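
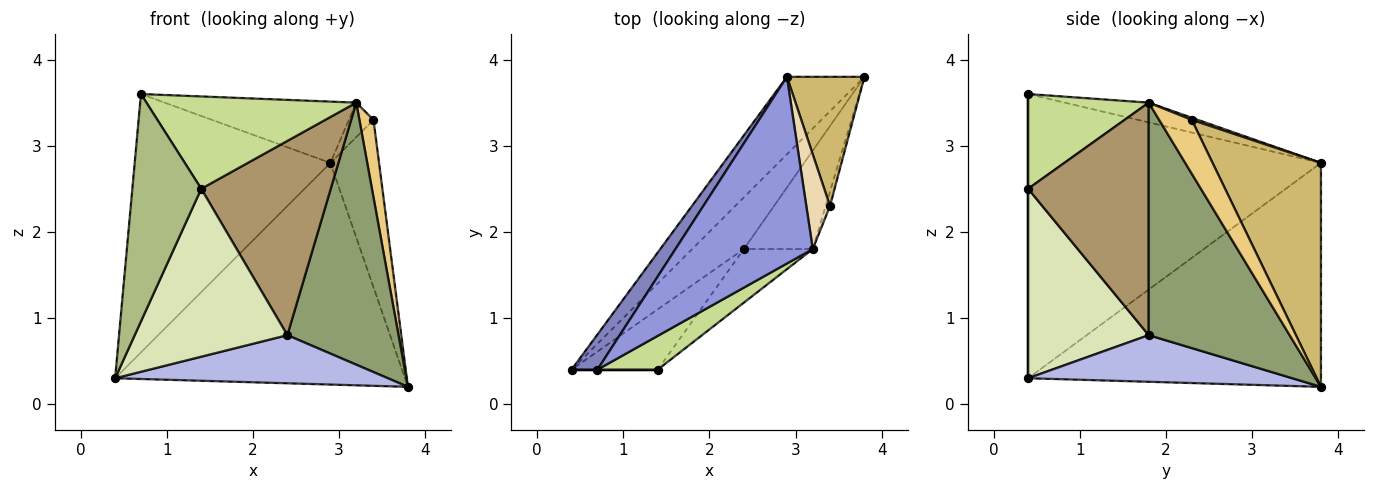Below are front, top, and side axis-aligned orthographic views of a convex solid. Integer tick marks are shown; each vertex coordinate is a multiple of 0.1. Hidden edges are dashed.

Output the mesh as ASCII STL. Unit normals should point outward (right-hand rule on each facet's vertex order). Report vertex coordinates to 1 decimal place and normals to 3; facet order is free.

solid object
 facet normal -0.690 0.683 -0.239
  outer loop
   vertex 2.9 3.8 2.8
   vertex 3.8 3.8 0.2
   vertex 0.4 0.4 0.3
  endloop
 endfacet
 facet normal -0.829 0.554 0.075
  outer loop
   vertex 0.7 0.4 3.6
   vertex 2.9 3.8 2.8
   vertex 0.4 0.4 0.3
  endloop
 endfacet
 facet normal -0.135 0.309 0.941
  outer loop
   vertex 3.2 1.8 3.5
   vertex 2.9 3.8 2.8
   vertex 0.7 0.4 3.6
  endloop
 endfacet
 facet normal 0.551 -0.569 -0.611
  outer loop
   vertex 2.4 1.8 0.8
   vertex 0.4 0.4 0.3
   vertex 3.8 3.8 0.2
  endloop
 endfacet
 facet normal 0.765 -0.603 -0.227
  outer loop
   vertex 2.4 1.8 0.8
   vertex 3.8 3.8 0.2
   vertex 3.2 1.8 3.5
  endloop
 endfacet
 facet normal 0.000 -1.000 0.000
  outer loop
   vertex 1.4 0.4 2.5
   vertex 0.7 0.4 3.6
   vertex 0.4 0.4 0.3
  endloop
 endfacet
 facet normal 0.475 -0.826 0.302
  outer loop
   vertex 1.4 0.4 2.5
   vertex 3.2 1.8 3.5
   vertex 0.7 0.4 3.6
  endloop
 endfacet
 facet normal 0.597 -0.755 -0.271
  outer loop
   vertex 1.4 0.4 2.5
   vertex 0.4 0.4 0.3
   vertex 2.4 1.8 0.8
  endloop
 endfacet
 facet normal 0.668 -0.717 -0.198
  outer loop
   vertex 1.4 0.4 2.5
   vertex 2.4 1.8 0.8
   vertex 3.2 1.8 3.5
  endloop
 endfacet
 facet normal 0.870 0.390 0.301
  outer loop
   vertex 3.4 2.3 3.3
   vertex 3.8 3.8 0.2
   vertex 2.9 3.8 2.8
  endloop
 endfacet
 facet normal 0.916 -0.396 -0.073
  outer loop
   vertex 3.4 2.3 3.3
   vertex 3.2 1.8 3.5
   vertex 3.8 3.8 0.2
  endloop
 endfacet
 facet normal 0.085 0.341 0.936
  outer loop
   vertex 3.4 2.3 3.3
   vertex 2.9 3.8 2.8
   vertex 3.2 1.8 3.5
  endloop
 endfacet
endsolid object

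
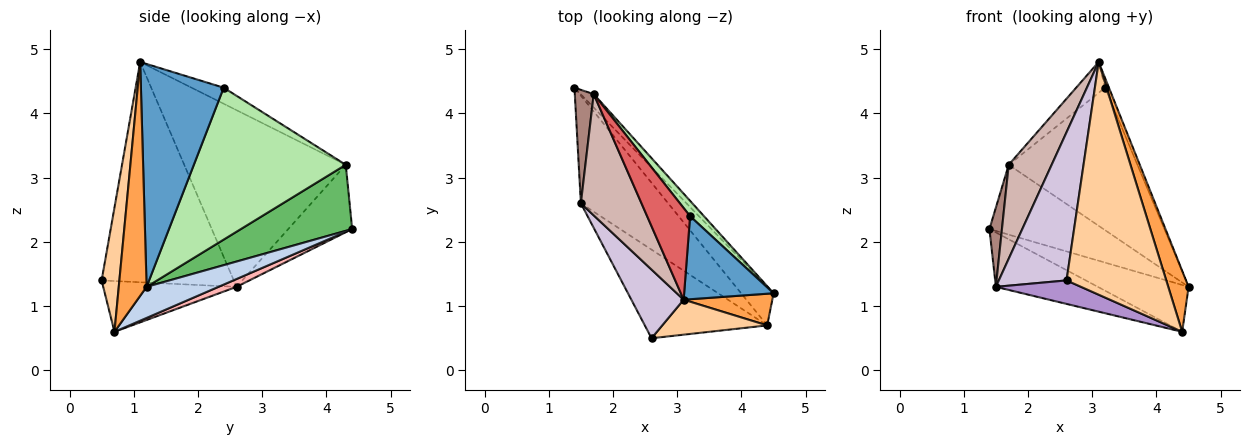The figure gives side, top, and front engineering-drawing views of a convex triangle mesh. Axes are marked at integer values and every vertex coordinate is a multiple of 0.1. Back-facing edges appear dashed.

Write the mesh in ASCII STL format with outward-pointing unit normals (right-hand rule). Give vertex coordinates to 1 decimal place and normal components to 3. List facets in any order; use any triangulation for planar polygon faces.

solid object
 facet normal 0.927 0.043 0.372
  outer loop
   vertex 3.2 2.4 4.4
   vertex 3.1 1.1 4.8
   vertex 4.5 1.2 1.3
  endloop
 endfacet
 facet normal 0.521 0.658 -0.544
  outer loop
   vertex 4.4 0.7 0.6
   vertex 1.4 4.4 2.2
   vertex 4.5 1.2 1.3
  endloop
 endfacet
 facet normal 0.772 -0.564 0.293
  outer loop
   vertex 4.4 0.7 0.6
   vertex 4.5 1.2 1.3
   vertex 3.1 1.1 4.8
  endloop
 endfacet
 facet normal 0.173 -0.974 0.146
  outer loop
   vertex 4.4 0.7 0.6
   vertex 3.1 1.1 4.8
   vertex 2.6 0.5 1.4
  endloop
 endfacet
 facet normal 0.692 0.709 -0.137
  outer loop
   vertex 1.7 4.3 3.2
   vertex 4.5 1.2 1.3
   vertex 1.4 4.4 2.2
  endloop
 endfacet
 facet normal 0.761 0.645 0.070
  outer loop
   vertex 1.7 4.3 3.2
   vertex 3.2 2.4 4.4
   vertex 4.5 1.2 1.3
  endloop
 endfacet
 facet normal -0.334 0.301 0.893
  outer loop
   vertex 1.7 4.3 3.2
   vertex 3.1 1.1 4.8
   vertex 3.2 2.4 4.4
  endloop
 endfacet
 facet normal 0.080 0.449 -0.890
  outer loop
   vertex 1.5 2.6 1.3
   vertex 1.4 4.4 2.2
   vertex 4.4 0.7 0.6
  endloop
 endfacet
 facet normal -0.372 -0.238 -0.897
  outer loop
   vertex 1.5 2.6 1.3
   vertex 4.4 0.7 0.6
   vertex 2.6 0.5 1.4
  endloop
 endfacet
 facet normal -0.871 -0.446 0.207
  outer loop
   vertex 1.5 2.6 1.3
   vertex 2.6 0.5 1.4
   vertex 3.1 1.1 4.8
  endloop
 endfacet
 facet normal -0.946 -0.185 0.265
  outer loop
   vertex 1.5 2.6 1.3
   vertex 1.7 4.3 3.2
   vertex 1.4 4.4 2.2
  endloop
 endfacet
 facet normal -0.917 -0.244 0.315
  outer loop
   vertex 1.5 2.6 1.3
   vertex 3.1 1.1 4.8
   vertex 1.7 4.3 3.2
  endloop
 endfacet
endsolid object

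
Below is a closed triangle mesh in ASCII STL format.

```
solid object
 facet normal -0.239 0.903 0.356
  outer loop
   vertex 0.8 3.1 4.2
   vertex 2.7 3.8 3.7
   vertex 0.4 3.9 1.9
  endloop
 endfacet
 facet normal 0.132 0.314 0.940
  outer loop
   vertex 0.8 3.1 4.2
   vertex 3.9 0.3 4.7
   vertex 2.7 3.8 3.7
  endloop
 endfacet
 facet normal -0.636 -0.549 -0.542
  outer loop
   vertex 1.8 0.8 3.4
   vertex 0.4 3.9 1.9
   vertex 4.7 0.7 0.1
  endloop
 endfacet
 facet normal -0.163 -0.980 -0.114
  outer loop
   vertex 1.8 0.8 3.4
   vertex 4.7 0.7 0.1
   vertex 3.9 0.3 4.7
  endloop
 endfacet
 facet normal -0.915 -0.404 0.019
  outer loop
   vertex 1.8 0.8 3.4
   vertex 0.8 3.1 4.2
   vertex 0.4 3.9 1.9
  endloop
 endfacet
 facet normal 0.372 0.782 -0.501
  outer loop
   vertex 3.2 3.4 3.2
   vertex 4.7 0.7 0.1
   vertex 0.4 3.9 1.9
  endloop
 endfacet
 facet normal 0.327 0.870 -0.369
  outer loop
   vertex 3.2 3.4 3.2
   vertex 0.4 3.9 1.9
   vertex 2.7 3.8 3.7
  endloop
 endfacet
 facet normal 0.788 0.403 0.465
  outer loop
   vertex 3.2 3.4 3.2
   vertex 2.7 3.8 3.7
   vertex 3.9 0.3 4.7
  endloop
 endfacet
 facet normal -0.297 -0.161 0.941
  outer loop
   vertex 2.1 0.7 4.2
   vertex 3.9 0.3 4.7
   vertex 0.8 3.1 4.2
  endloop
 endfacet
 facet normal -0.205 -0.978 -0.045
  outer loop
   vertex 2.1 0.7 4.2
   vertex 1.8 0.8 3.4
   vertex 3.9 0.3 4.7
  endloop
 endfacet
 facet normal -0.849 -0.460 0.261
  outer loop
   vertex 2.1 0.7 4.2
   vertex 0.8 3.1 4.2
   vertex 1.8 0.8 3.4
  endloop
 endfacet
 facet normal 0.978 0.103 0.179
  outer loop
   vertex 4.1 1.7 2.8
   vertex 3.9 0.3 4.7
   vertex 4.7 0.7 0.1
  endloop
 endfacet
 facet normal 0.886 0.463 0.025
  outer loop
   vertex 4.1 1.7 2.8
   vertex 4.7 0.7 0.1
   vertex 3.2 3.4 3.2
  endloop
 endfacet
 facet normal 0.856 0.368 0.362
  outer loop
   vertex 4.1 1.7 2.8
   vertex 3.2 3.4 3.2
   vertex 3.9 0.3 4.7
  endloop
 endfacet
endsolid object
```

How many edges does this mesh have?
21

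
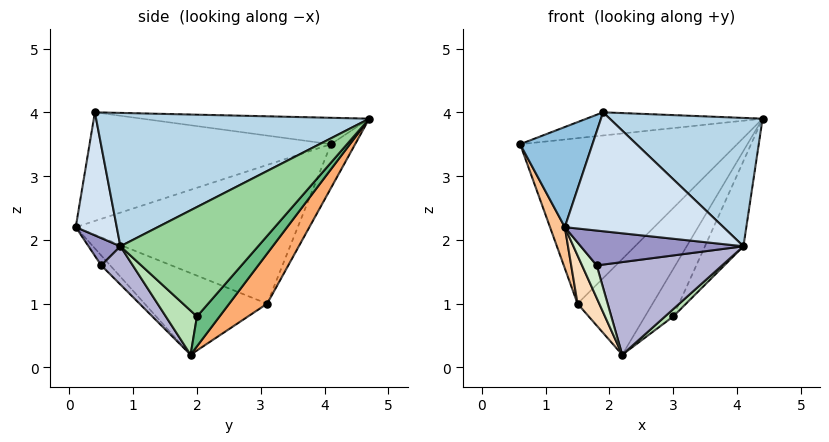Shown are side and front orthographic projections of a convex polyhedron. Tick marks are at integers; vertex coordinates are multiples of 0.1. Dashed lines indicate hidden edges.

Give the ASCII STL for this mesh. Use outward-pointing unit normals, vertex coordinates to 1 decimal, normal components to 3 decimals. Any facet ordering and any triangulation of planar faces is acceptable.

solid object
 facet normal -0.119 0.092 0.989
  outer loop
   vertex 1.9 0.4 4.0
   vertex 4.4 4.7 3.9
   vertex 0.6 4.1 3.5
  endloop
 endfacet
 facet normal -0.899 -0.269 0.345
  outer loop
   vertex 1.9 0.4 4.0
   vertex 0.6 4.1 3.5
   vertex 1.3 0.1 2.2
  endloop
 endfacet
 facet normal 0.674 -0.377 0.635
  outer loop
   vertex 1.9 0.4 4.0
   vertex 4.1 0.8 1.9
   vertex 4.4 4.7 3.9
  endloop
 endfacet
 facet normal 0.250 -0.965 0.078
  outer loop
   vertex 1.9 0.4 4.0
   vertex 1.3 0.1 2.2
   vertex 4.1 0.8 1.9
  endloop
 endfacet
 facet normal -0.102 0.911 -0.401
  outer loop
   vertex 1.5 3.1 1.0
   vertex 0.6 4.1 3.5
   vertex 4.4 4.7 3.9
  endloop
 endfacet
 facet normal 0.328 0.649 -0.686
  outer loop
   vertex 1.5 3.1 1.0
   vertex 4.4 4.7 3.9
   vertex 2.2 1.9 0.2
  endloop
 endfacet
 facet normal -0.947 -0.063 -0.316
  outer loop
   vertex 1.5 3.1 1.0
   vertex 1.3 0.1 2.2
   vertex 0.6 4.1 3.5
  endloop
 endfacet
 facet normal -0.844 -0.150 -0.515
  outer loop
   vertex 1.5 3.1 1.0
   vertex 2.2 1.9 0.2
   vertex 1.3 0.1 2.2
  endloop
 endfacet
 facet normal 0.450 0.563 -0.693
  outer loop
   vertex 3.0 2.0 0.8
   vertex 2.2 1.9 0.2
   vertex 4.4 4.7 3.9
  endloop
 endfacet
 facet normal 0.800 0.224 -0.556
  outer loop
   vertex 3.0 2.0 0.8
   vertex 4.4 4.7 3.9
   vertex 4.1 0.8 1.9
  endloop
 endfacet
 facet normal 0.605 -0.160 -0.780
  outer loop
   vertex 3.0 2.0 0.8
   vertex 4.1 0.8 1.9
   vertex 2.2 1.9 0.2
  endloop
 endfacet
 facet normal -0.367 -0.603 -0.708
  outer loop
   vertex 1.8 0.5 1.6
   vertex 1.3 0.1 2.2
   vertex 2.2 1.9 0.2
  endloop
 endfacet
 facet normal 0.173 -0.880 -0.443
  outer loop
   vertex 1.8 0.5 1.6
   vertex 4.1 0.8 1.9
   vertex 1.3 0.1 2.2
  endloop
 endfacet
 facet normal 0.181 -0.721 -0.669
  outer loop
   vertex 1.8 0.5 1.6
   vertex 2.2 1.9 0.2
   vertex 4.1 0.8 1.9
  endloop
 endfacet
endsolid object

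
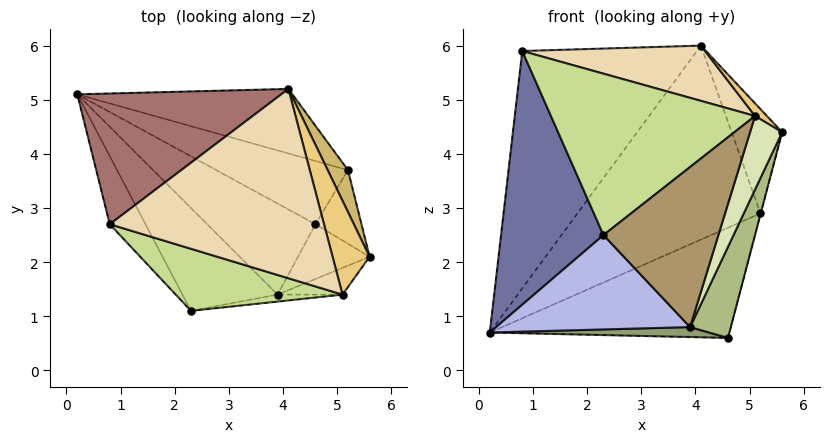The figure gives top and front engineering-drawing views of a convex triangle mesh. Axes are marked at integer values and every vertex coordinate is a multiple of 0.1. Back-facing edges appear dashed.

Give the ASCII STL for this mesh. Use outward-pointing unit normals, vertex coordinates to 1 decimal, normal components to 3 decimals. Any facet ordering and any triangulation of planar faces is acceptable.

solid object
 facet normal -0.851 -0.508 -0.136
  outer loop
   vertex 0.8 2.7 5.9
   vertex 0.2 5.1 0.7
   vertex 2.3 1.1 2.5
  endloop
 endfacet
 facet normal 0.419 0.787 -0.452
  outer loop
   vertex 5.2 3.7 2.9
   vertex 4.6 2.7 0.6
   vertex 0.2 5.1 0.7
  endloop
 endfacet
 facet normal 0.967 0.004 -0.254
  outer loop
   vertex 5.2 3.7 2.9
   vertex 5.6 2.1 4.4
   vertex 4.6 2.7 0.6
  endloop
 endfacet
 facet normal -0.549 -0.565 -0.616
  outer loop
   vertex 3.9 1.4 0.8
   vertex 2.3 1.1 2.5
   vertex 0.2 5.1 0.7
  endloop
 endfacet
 facet normal -0.082 -0.108 -0.991
  outer loop
   vertex 3.9 1.4 0.8
   vertex 0.2 5.1 0.7
   vertex 4.6 2.7 0.6
  endloop
 endfacet
 facet normal 0.822 -0.488 -0.293
  outer loop
   vertex 3.9 1.4 0.8
   vertex 4.6 2.7 0.6
   vertex 5.6 2.1 4.4
  endloop
 endfacet
 facet normal -0.179 -0.918 0.353
  outer loop
   vertex 5.1 1.4 4.7
   vertex 0.8 2.7 5.9
   vertex 2.3 1.1 2.5
  endloop
 endfacet
 facet normal 0.743 -0.629 -0.229
  outer loop
   vertex 5.1 1.4 4.7
   vertex 3.9 1.4 0.8
   vertex 5.6 2.1 4.4
  endloop
 endfacet
 facet normal 0.140 -0.989 -0.043
  outer loop
   vertex 5.1 1.4 4.7
   vertex 2.3 1.1 2.5
   vertex 3.9 1.4 0.8
  endloop
 endfacet
 facet normal 0.918 0.368 0.148
  outer loop
   vertex 4.1 5.2 6.0
   vertex 5.6 2.1 4.4
   vertex 5.2 3.7 2.9
  endloop
 endfacet
 facet normal 0.616 -0.105 0.781
  outer loop
   vertex 4.1 5.2 6.0
   vertex 5.1 1.4 4.7
   vertex 5.6 2.1 4.4
  endloop
 endfacet
 facet normal 0.180 -0.276 0.944
  outer loop
   vertex 4.1 5.2 6.0
   vertex 0.8 2.7 5.9
   vertex 5.1 1.4 4.7
  endloop
 endfacet
 facet normal -0.561 0.725 0.399
  outer loop
   vertex 4.1 5.2 6.0
   vertex 0.2 5.1 0.7
   vertex 0.8 2.7 5.9
  endloop
 endfacet
 facet normal 0.375 0.880 -0.293
  outer loop
   vertex 4.1 5.2 6.0
   vertex 5.2 3.7 2.9
   vertex 0.2 5.1 0.7
  endloop
 endfacet
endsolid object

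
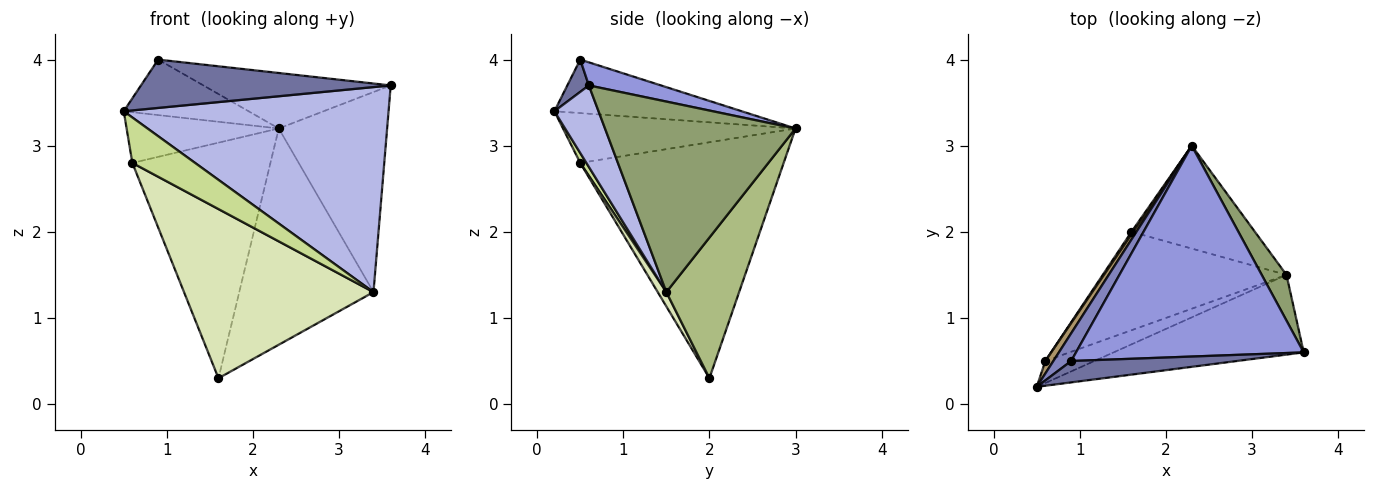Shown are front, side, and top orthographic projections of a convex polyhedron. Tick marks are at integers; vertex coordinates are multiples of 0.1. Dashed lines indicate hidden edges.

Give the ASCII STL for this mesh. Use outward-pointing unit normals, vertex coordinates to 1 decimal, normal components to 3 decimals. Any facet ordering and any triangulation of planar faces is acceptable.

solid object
 facet normal 0.079 -0.912 0.403
  outer loop
   vertex 0.9 0.5 4.0
   vertex 0.5 0.2 3.4
   vertex 3.6 0.6 3.7
  endloop
 endfacet
 facet normal -0.802 0.535 0.267
  outer loop
   vertex 0.9 0.5 4.0
   vertex 2.3 3.0 3.2
   vertex 0.5 0.2 3.4
  endloop
 endfacet
 facet normal 0.098 0.253 0.962
  outer loop
   vertex 0.9 0.5 4.0
   vertex 3.6 0.6 3.7
   vertex 2.3 3.0 3.2
  endloop
 endfacet
 facet normal 0.153 -0.921 -0.358
  outer loop
   vertex 3.4 1.5 1.3
   vertex 3.6 0.6 3.7
   vertex 0.5 0.2 3.4
  endloop
 endfacet
 facet normal 0.864 0.491 0.112
  outer loop
   vertex 3.4 1.5 1.3
   vertex 2.3 3.0 3.2
   vertex 3.6 0.6 3.7
  endloop
 endfacet
 facet normal 0.440 0.811 -0.386
  outer loop
   vertex 3.4 1.5 1.3
   vertex 1.6 2.0 0.3
   vertex 2.3 3.0 3.2
  endloop
 endfacet
 facet normal 0.088 -0.897 -0.434
  outer loop
   vertex 0.6 0.5 2.8
   vertex 3.4 1.5 1.3
   vertex 0.5 0.2 3.4
  endloop
 endfacet
 facet normal 0.039 -0.864 -0.503
  outer loop
   vertex 0.6 0.5 2.8
   vertex 1.6 2.0 0.3
   vertex 3.4 1.5 1.3
  endloop
 endfacet
 facet normal -0.829 0.543 0.133
  outer loop
   vertex 0.6 0.5 2.8
   vertex 0.5 0.2 3.4
   vertex 2.3 3.0 3.2
  endloop
 endfacet
 facet normal -0.827 0.562 0.006
  outer loop
   vertex 0.6 0.5 2.8
   vertex 2.3 3.0 3.2
   vertex 1.6 2.0 0.3
  endloop
 endfacet
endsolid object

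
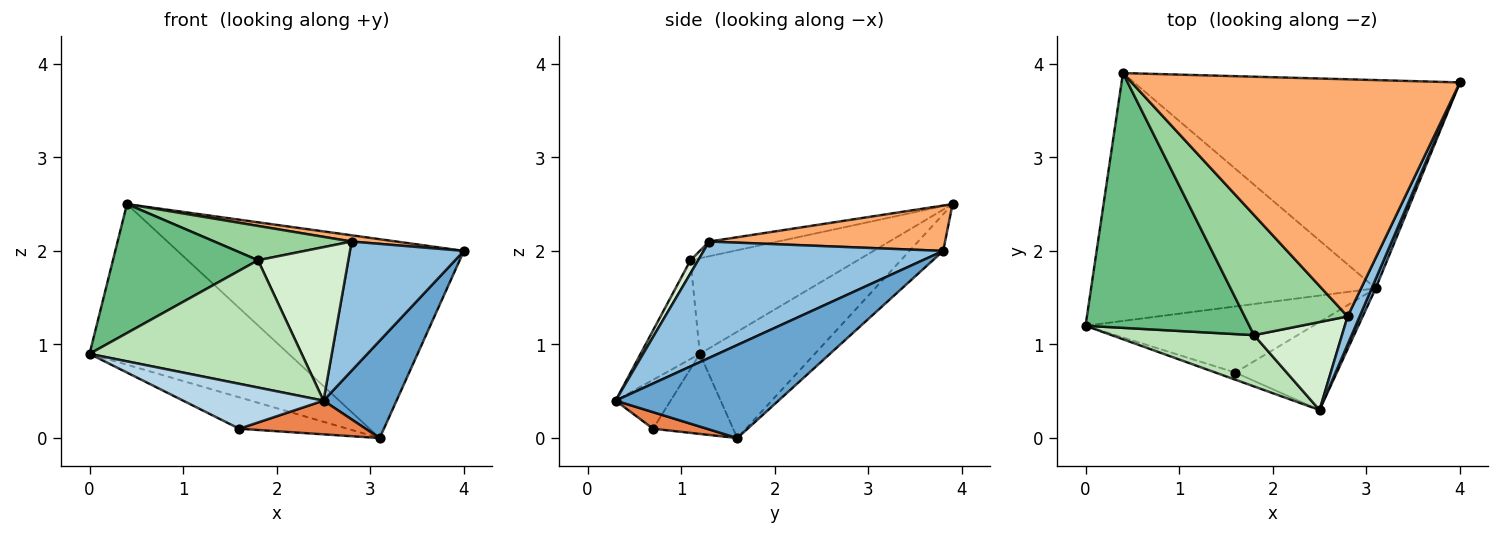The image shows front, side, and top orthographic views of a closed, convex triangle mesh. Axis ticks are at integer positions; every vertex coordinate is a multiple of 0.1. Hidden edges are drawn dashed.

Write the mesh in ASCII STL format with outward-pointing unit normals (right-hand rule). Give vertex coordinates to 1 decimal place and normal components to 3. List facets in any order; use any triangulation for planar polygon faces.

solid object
 facet normal 0.912 -0.409 0.039
  outer loop
   vertex 3.1 1.6 0.0
   vertex 4.0 3.8 2.0
   vertex 2.5 0.3 0.4
  endloop
 endfacet
 facet normal 0.899 -0.428 0.093
  outer loop
   vertex 2.8 1.3 2.1
   vertex 2.5 0.3 0.4
   vertex 4.0 3.8 2.0
  endloop
 endfacet
 facet normal -0.361 -0.921 -0.146
  outer loop
   vertex 1.6 0.7 0.1
   vertex 2.5 0.3 0.4
   vertex 0.0 1.2 0.9
  endloop
 endfacet
 facet normal -0.303 0.409 -0.861
  outer loop
   vertex 1.6 0.7 0.1
   vertex 0.0 1.2 0.9
   vertex 3.1 1.6 0.0
  endloop
 endfacet
 facet normal 0.151 -0.354 -0.923
  outer loop
   vertex 1.6 0.7 0.1
   vertex 3.1 1.6 0.0
   vertex 2.5 0.3 0.4
  endloop
 endfacet
 facet normal 0.137 -0.026 0.990
  outer loop
   vertex 0.4 3.9 2.5
   vertex 2.8 1.3 2.1
   vertex 4.0 3.8 2.0
  endloop
 endfacet
 facet normal -0.299 0.519 -0.801
  outer loop
   vertex 0.4 3.9 2.5
   vertex 3.1 1.6 0.0
   vertex 0.0 1.2 0.9
  endloop
 endfacet
 facet normal -0.081 0.688 -0.721
  outer loop
   vertex 0.4 3.9 2.5
   vertex 4.0 3.8 2.0
   vertex 3.1 1.6 0.0
  endloop
 endfacet
 facet normal -0.462 -0.401 0.791
  outer loop
   vertex 1.8 1.1 1.9
   vertex 0.4 3.9 2.5
   vertex 0.0 1.2 0.9
  endloop
 endfacet
 facet normal -0.136 -0.272 0.953
  outer loop
   vertex 1.8 1.1 1.9
   vertex 2.8 1.3 2.1
   vertex 0.4 3.9 2.5
  endloop
 endfacet
 facet normal -0.251 -0.898 0.362
  outer loop
   vertex 1.8 1.1 1.9
   vertex 0.0 1.2 0.9
   vertex 2.5 0.3 0.4
  endloop
 endfacet
 facet normal 0.074 -0.865 0.496
  outer loop
   vertex 1.8 1.1 1.9
   vertex 2.5 0.3 0.4
   vertex 2.8 1.3 2.1
  endloop
 endfacet
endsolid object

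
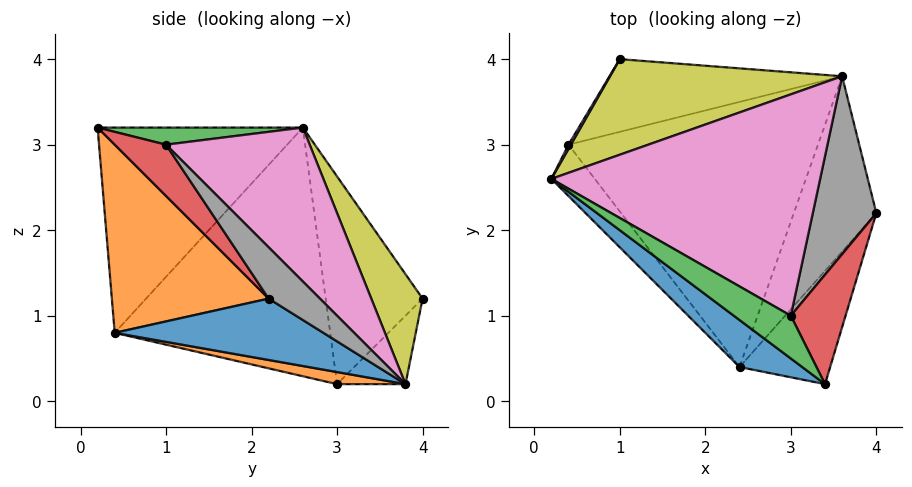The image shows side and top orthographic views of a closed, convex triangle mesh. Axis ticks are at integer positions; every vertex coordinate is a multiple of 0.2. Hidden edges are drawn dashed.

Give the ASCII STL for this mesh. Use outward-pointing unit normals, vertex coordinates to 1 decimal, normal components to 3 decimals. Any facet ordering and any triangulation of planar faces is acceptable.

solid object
 facet normal -0.590 -0.787 0.180
  outer loop
   vertex 2.4 0.4 0.8
   vertex 3.4 0.2 3.2
   vertex 0.2 2.6 3.2
  endloop
 endfacet
 facet normal 0.737 -0.576 -0.355
  outer loop
   vertex 2.4 0.4 0.8
   vertex 4.0 2.2 1.2
   vertex 3.4 0.2 3.2
  endloop
 endfacet
 facet normal 0.268 0.358 0.894
  outer loop
   vertex 3.0 1.0 3.0
   vertex 0.2 2.6 3.2
   vertex 3.4 0.2 3.2
  endloop
 endfacet
 facet normal 0.606 0.464 0.646
  outer loop
   vertex 3.0 1.0 3.0
   vertex 3.4 0.2 3.2
   vertex 4.0 2.2 1.2
  endloop
 endfacet
 facet normal -0.862 0.507 0.010
  outer loop
   vertex 0.4 3.0 0.2
   vertex 0.2 2.6 3.2
   vertex 1.0 4.0 1.2
  endloop
 endfacet
 facet normal -0.770 -0.623 -0.134
  outer loop
   vertex 0.4 3.0 0.2
   vertex 2.4 0.4 0.8
   vertex 0.2 2.6 3.2
  endloop
 endfacet
 facet normal 0.395 0.606 0.690
  outer loop
   vertex 3.6 3.8 0.2
   vertex 0.2 2.6 3.2
   vertex 3.0 1.0 3.0
  endloop
 endfacet
 facet normal 0.528 0.541 0.654
  outer loop
   vertex 3.6 3.8 0.2
   vertex 3.0 1.0 3.0
   vertex 4.0 2.2 1.2
  endloop
 endfacet
 facet normal 0.296 0.723 0.624
  outer loop
   vertex 3.6 3.8 0.2
   vertex 1.0 4.0 1.2
   vertex 0.2 2.6 3.2
  endloop
 endfacet
 facet normal -0.187 0.748 -0.636
  outer loop
   vertex 3.6 3.8 0.2
   vertex 0.4 3.0 0.2
   vertex 1.0 4.0 1.2
  endloop
 endfacet
 facet normal 0.563 -0.332 -0.757
  outer loop
   vertex 3.6 3.8 0.2
   vertex 4.0 2.2 1.2
   vertex 2.4 0.4 0.8
  endloop
 endfacet
 facet normal 0.047 -0.190 -0.981
  outer loop
   vertex 3.6 3.8 0.2
   vertex 2.4 0.4 0.8
   vertex 0.4 3.0 0.2
  endloop
 endfacet
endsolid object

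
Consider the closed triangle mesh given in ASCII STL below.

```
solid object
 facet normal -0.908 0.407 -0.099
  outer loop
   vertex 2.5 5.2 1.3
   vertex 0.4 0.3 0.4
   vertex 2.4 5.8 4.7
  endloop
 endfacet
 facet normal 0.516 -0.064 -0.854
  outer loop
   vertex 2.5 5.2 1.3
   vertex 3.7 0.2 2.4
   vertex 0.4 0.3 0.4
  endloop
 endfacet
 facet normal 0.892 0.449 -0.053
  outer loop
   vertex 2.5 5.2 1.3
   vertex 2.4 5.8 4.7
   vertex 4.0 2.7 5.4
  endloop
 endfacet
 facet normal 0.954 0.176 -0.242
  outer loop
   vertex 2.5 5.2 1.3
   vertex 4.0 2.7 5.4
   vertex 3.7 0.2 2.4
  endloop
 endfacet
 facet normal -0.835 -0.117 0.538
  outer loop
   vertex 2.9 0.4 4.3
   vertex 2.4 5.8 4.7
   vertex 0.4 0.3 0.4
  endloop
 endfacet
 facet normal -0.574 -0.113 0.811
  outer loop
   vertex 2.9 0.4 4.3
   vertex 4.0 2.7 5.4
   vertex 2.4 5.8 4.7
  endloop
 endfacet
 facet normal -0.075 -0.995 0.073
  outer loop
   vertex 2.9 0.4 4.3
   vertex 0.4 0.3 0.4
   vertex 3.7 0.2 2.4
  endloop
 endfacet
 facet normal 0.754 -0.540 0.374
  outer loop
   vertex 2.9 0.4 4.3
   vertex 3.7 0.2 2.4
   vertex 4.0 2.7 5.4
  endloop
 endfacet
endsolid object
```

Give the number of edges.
12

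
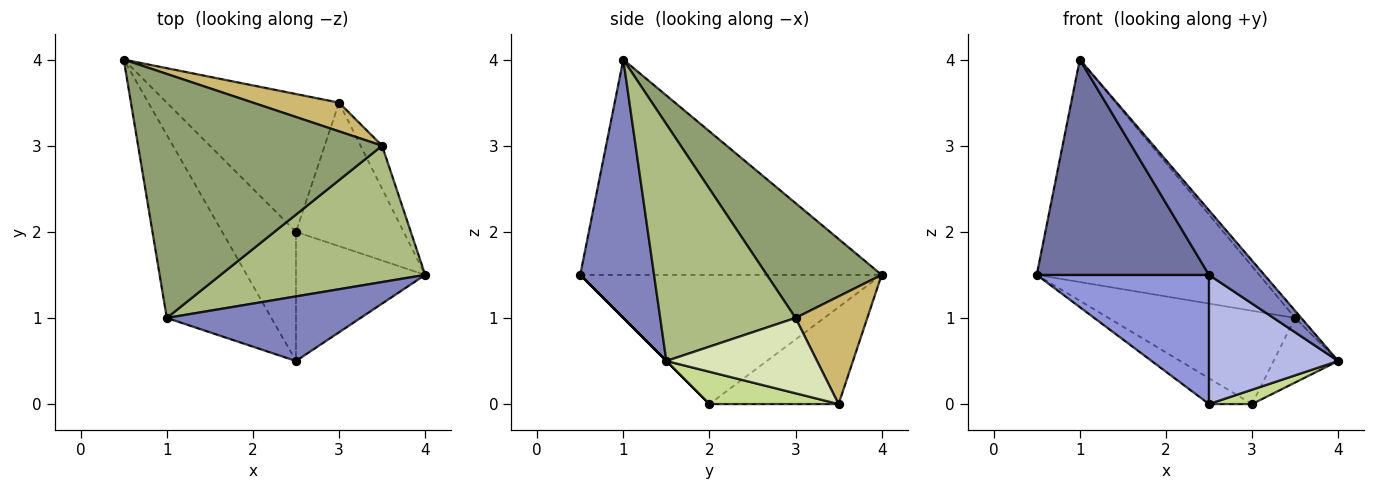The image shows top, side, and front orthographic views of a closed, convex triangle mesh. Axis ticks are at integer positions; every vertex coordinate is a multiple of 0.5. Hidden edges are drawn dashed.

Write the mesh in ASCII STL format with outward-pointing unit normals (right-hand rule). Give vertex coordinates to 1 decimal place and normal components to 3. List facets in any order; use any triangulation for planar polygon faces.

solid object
 facet normal -0.800 -0.457 -0.389
  outer loop
   vertex 2.5 0.5 1.5
   vertex 1.0 1.0 4.0
   vertex 0.5 4.0 1.5
  endloop
 endfacet
 facet normal 0.686 -0.514 0.514
  outer loop
   vertex 2.5 0.5 1.5
   vertex 4.0 1.5 0.5
   vertex 1.0 1.0 4.0
  endloop
 endfacet
 facet normal -0.778 -0.444 -0.444
  outer loop
   vertex 2.5 2.0 0.0
   vertex 2.5 0.5 1.5
   vertex 0.5 4.0 1.5
  endloop
 endfacet
 facet normal 0.000 -0.707 -0.707
  outer loop
   vertex 2.5 2.0 0.0
   vertex 4.0 1.5 0.5
   vertex 2.5 0.5 1.5
  endloop
 endfacet
 facet normal 0.328 0.636 0.698
  outer loop
   vertex 3.5 3.0 1.0
   vertex 0.5 4.0 1.5
   vertex 1.0 1.0 4.0
  endloop
 endfacet
 facet normal 0.756 0.034 0.653
  outer loop
   vertex 3.5 3.0 1.0
   vertex 1.0 1.0 4.0
   vertex 4.0 1.5 0.5
  endloop
 endfacet
 facet normal 0.286 -0.095 -0.953
  outer loop
   vertex 3.0 3.5 0.0
   vertex 4.0 1.5 0.5
   vertex 2.5 2.0 0.0
  endloop
 endfacet
 facet normal 0.889 0.381 -0.254
  outer loop
   vertex 3.0 3.5 0.0
   vertex 3.5 3.0 1.0
   vertex 4.0 1.5 0.5
  endloop
 endfacet
 facet normal -0.484 0.161 -0.860
  outer loop
   vertex 3.0 3.5 0.0
   vertex 2.5 2.0 0.0
   vertex 0.5 4.0 1.5
  endloop
 endfacet
 facet normal 0.345 0.897 0.276
  outer loop
   vertex 3.0 3.5 0.0
   vertex 0.5 4.0 1.5
   vertex 3.5 3.0 1.0
  endloop
 endfacet
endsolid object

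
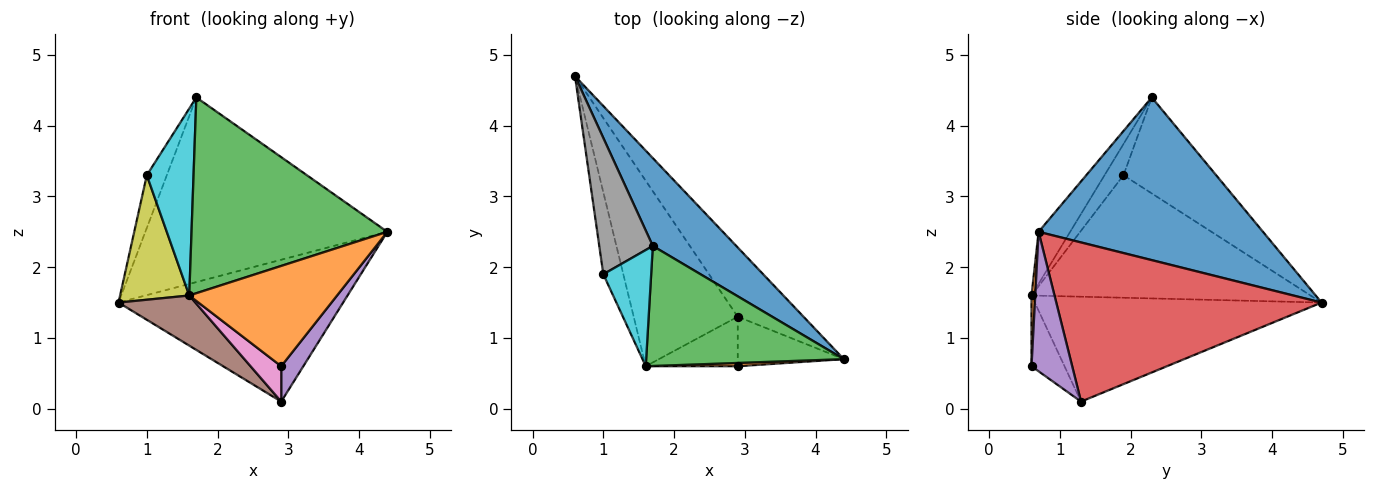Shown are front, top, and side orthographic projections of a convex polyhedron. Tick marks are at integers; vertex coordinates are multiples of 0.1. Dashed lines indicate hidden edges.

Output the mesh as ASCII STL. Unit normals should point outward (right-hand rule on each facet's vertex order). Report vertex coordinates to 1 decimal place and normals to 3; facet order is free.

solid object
 facet normal 0.642 0.692 0.329
  outer loop
   vertex 1.7 2.3 4.4
   vertex 4.4 0.7 2.5
   vertex 0.6 4.7 1.5
  endloop
 endfacet
 facet normal 0.025 -0.999 0.033
  outer loop
   vertex 1.6 0.6 1.6
   vertex 2.9 0.6 0.6
   vertex 4.4 0.7 2.5
  endloop
 endfacet
 facet normal -0.136 -0.845 0.518
  outer loop
   vertex 1.6 0.6 1.6
   vertex 4.4 0.7 2.5
   vertex 1.7 2.3 4.4
  endloop
 endfacet
 facet normal 0.728 0.616 -0.301
  outer loop
   vertex 2.9 1.3 0.1
   vertex 0.6 4.7 1.5
   vertex 4.4 0.7 2.5
  endloop
 endfacet
 facet normal 0.730 -0.397 -0.556
  outer loop
   vertex 2.9 1.3 0.1
   vertex 4.4 0.7 2.5
   vertex 2.9 0.6 0.6
  endloop
 endfacet
 facet normal -0.697 -0.187 -0.692
  outer loop
   vertex 2.9 1.3 0.1
   vertex 1.6 0.6 1.6
   vertex 0.6 4.7 1.5
  endloop
 endfacet
 facet normal -0.531 -0.493 -0.690
  outer loop
   vertex 2.9 1.3 0.1
   vertex 2.9 0.6 0.6
   vertex 1.6 0.6 1.6
  endloop
 endfacet
 facet normal -0.858 0.185 0.479
  outer loop
   vertex 1.0 1.9 3.3
   vertex 1.7 2.3 4.4
   vertex 0.6 4.7 1.5
  endloop
 endfacet
 facet normal -0.959 -0.238 -0.157
  outer loop
   vertex 1.0 1.9 3.3
   vertex 0.6 4.7 1.5
   vertex 1.6 0.6 1.6
  endloop
 endfacet
 facet normal -0.326 -0.803 0.499
  outer loop
   vertex 1.0 1.9 3.3
   vertex 1.6 0.6 1.6
   vertex 1.7 2.3 4.4
  endloop
 endfacet
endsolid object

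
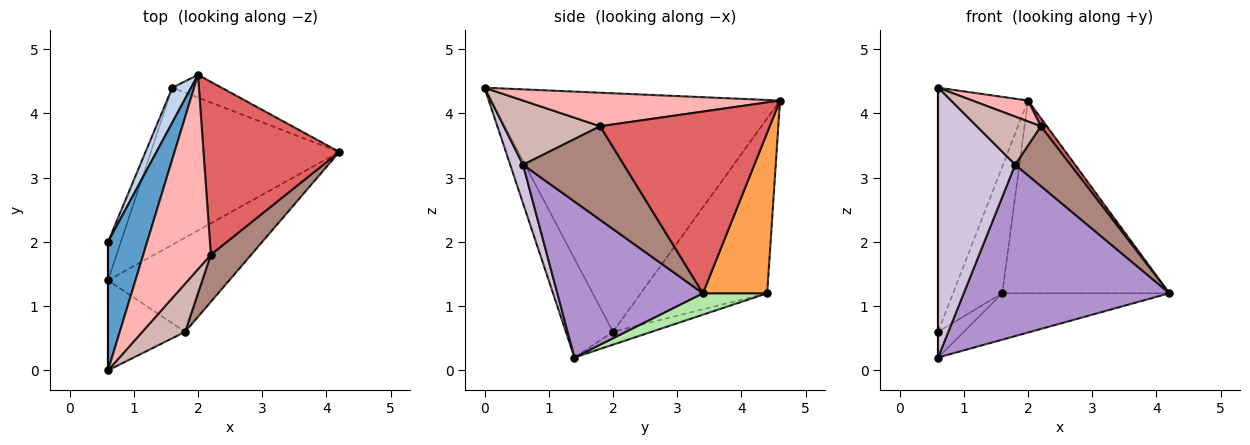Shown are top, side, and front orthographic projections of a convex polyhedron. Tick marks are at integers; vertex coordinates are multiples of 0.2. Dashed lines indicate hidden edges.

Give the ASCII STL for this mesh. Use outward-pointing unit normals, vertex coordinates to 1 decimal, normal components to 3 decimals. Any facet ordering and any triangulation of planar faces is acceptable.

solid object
 facet normal -0.943 0.294 0.155
  outer loop
   vertex 0.6 0.0 4.4
   vertex 2.0 4.6 4.2
   vertex 0.6 2.0 0.6
  endloop
 endfacet
 facet normal -0.927 0.361 0.100
  outer loop
   vertex 1.6 4.4 1.2
   vertex 0.6 2.0 0.6
   vertex 2.0 4.6 4.2
  endloop
 endfacet
 facet normal 0.357 0.928 -0.109
  outer loop
   vertex 1.6 4.4 1.2
   vertex 2.0 4.6 4.2
   vertex 4.2 3.4 1.2
  endloop
 endfacet
 facet normal -1.000 0.000 0.000
  outer loop
   vertex 0.6 1.4 0.2
   vertex 0.6 0.0 4.4
   vertex 0.6 2.0 0.6
  endloop
 endfacet
 facet normal -0.640 0.426 -0.640
  outer loop
   vertex 0.6 1.4 0.2
   vertex 0.6 2.0 0.6
   vertex 1.6 4.4 1.2
  endloop
 endfacet
 facet normal 0.108 0.282 -0.953
  outer loop
   vertex 0.6 1.4 0.2
   vertex 1.6 4.4 1.2
   vertex 4.2 3.4 1.2
  endloop
 endfacet
 facet normal 0.801 -0.028 0.598
  outer loop
   vertex 2.2 1.8 3.8
   vertex 4.2 3.4 1.2
   vertex 2.0 4.6 4.2
  endloop
 endfacet
 facet normal 0.442 -0.096 0.892
  outer loop
   vertex 2.2 1.8 3.8
   vertex 2.0 4.6 4.2
   vertex 0.6 0.0 4.4
  endloop
 endfacet
 facet normal 0.527 -0.744 -0.409
  outer loop
   vertex 1.8 0.6 3.2
   vertex 0.6 1.4 0.2
   vertex 4.2 3.4 1.2
  endloop
 endfacet
 facet normal 0.156 -0.937 -0.312
  outer loop
   vertex 1.8 0.6 3.2
   vertex 0.6 0.0 4.4
   vertex 0.6 1.4 0.2
  endloop
 endfacet
 facet normal 0.820 -0.450 0.354
  outer loop
   vertex 1.8 0.6 3.2
   vertex 4.2 3.4 1.2
   vertex 2.2 1.8 3.8
  endloop
 endfacet
 facet normal 0.728 -0.485 0.485
  outer loop
   vertex 1.8 0.6 3.2
   vertex 2.2 1.8 3.8
   vertex 0.6 0.0 4.4
  endloop
 endfacet
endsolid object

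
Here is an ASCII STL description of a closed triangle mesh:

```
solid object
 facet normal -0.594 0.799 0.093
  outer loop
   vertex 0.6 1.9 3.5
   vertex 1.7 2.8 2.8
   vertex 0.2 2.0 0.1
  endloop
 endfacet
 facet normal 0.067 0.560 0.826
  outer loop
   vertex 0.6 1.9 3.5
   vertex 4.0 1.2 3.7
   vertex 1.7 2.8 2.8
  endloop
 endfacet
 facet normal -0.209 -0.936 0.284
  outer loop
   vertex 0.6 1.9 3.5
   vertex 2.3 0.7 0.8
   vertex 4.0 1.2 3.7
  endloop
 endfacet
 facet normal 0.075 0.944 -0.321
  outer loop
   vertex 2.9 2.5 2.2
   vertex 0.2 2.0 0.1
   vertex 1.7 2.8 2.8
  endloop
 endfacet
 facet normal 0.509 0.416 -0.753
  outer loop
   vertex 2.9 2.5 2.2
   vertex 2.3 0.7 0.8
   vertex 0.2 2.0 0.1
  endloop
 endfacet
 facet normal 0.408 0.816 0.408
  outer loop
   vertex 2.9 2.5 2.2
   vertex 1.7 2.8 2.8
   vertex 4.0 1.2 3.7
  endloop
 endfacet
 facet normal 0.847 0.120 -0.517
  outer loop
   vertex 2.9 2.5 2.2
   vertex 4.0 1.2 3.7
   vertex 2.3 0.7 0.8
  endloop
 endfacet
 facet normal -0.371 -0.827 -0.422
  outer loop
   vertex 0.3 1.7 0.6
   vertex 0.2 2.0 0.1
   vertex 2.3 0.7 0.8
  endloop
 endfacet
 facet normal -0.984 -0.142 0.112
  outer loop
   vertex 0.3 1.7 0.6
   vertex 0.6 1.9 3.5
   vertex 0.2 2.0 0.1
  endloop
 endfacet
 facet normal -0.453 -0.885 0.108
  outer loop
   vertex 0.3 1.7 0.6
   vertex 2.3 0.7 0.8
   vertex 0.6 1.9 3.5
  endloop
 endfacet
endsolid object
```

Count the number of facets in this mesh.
10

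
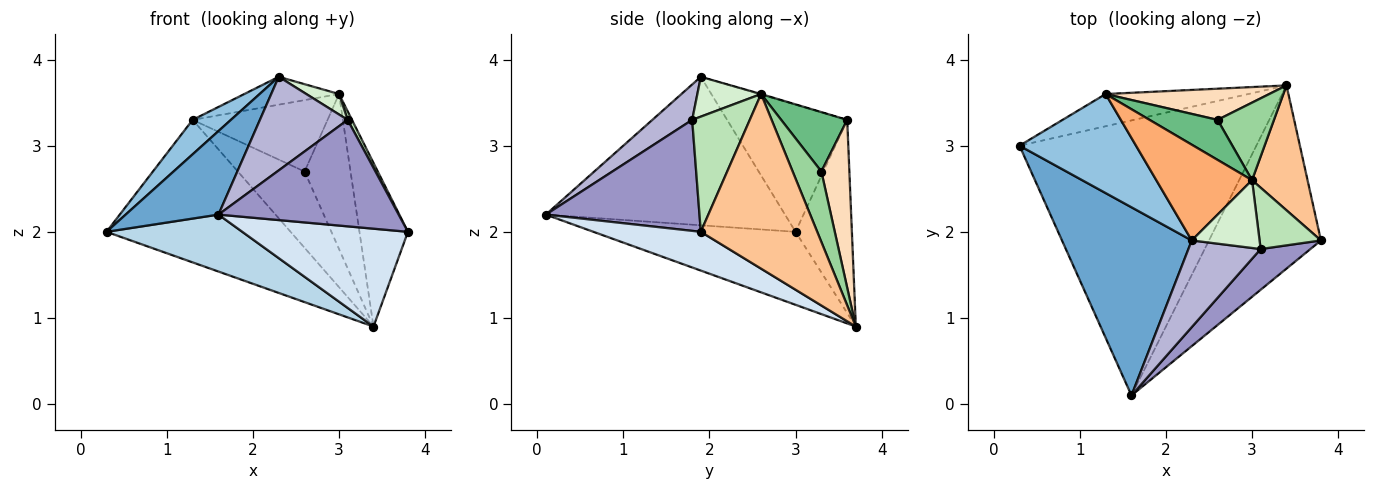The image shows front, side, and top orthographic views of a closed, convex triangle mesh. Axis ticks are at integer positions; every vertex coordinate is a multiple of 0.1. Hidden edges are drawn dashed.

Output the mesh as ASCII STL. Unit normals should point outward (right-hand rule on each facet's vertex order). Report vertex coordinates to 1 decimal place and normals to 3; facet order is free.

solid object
 facet normal -0.723 -0.280 0.632
  outer loop
   vertex 2.3 1.9 3.8
   vertex 0.3 3.0 2.0
   vertex 1.6 0.1 2.2
  endloop
 endfacet
 facet normal -0.718 -0.229 0.658
  outer loop
   vertex 1.3 3.6 3.3
   vertex 0.3 3.0 2.0
   vertex 2.3 1.9 3.8
  endloop
 endfacet
 facet normal -0.289 -0.194 -0.937
  outer loop
   vertex 3.4 3.7 0.9
   vertex 1.6 0.1 2.2
   vertex 0.3 3.0 2.0
  endloop
 endfacet
 facet normal 0.292 -0.451 -0.844
  outer loop
   vertex 3.4 3.7 0.9
   vertex 3.8 1.9 2.0
   vertex 1.6 0.1 2.2
  endloop
 endfacet
 facet normal -0.286 0.935 -0.211
  outer loop
   vertex 3.4 3.7 0.9
   vertex 0.3 3.0 2.0
   vertex 1.3 3.6 3.3
  endloop
 endfacet
 facet normal -0.005 0.279 0.960
  outer loop
   vertex 3.0 2.6 3.6
   vertex 1.3 3.6 3.3
   vertex 2.3 1.9 3.8
  endloop
 endfacet
 facet normal 0.886 0.369 0.282
  outer loop
   vertex 3.0 2.6 3.6
   vertex 3.8 1.9 2.0
   vertex 3.4 3.7 0.9
  endloop
 endfacet
 facet normal 0.362 0.863 0.353
  outer loop
   vertex 2.6 3.3 2.7
   vertex 3.4 3.7 0.9
   vertex 1.3 3.6 3.3
  endloop
 endfacet
 facet normal 0.393 0.802 0.450
  outer loop
   vertex 2.6 3.3 2.7
   vertex 1.3 3.6 3.3
   vertex 3.0 2.6 3.6
  endloop
 endfacet
 facet normal 0.488 0.781 0.390
  outer loop
   vertex 2.6 3.3 2.7
   vertex 3.0 2.6 3.6
   vertex 3.4 3.7 0.9
  endloop
 endfacet
 facet normal 0.881 -0.066 0.469
  outer loop
   vertex 3.1 1.8 3.3
   vertex 3.8 1.9 2.0
   vertex 3.0 2.6 3.6
  endloop
 endfacet
 facet normal 0.490 -0.252 0.835
  outer loop
   vertex 3.1 1.8 3.3
   vertex 3.0 2.6 3.6
   vertex 2.3 1.9 3.8
  endloop
 endfacet
 facet normal 0.623 -0.731 0.279
  outer loop
   vertex 3.1 1.8 3.3
   vertex 1.6 0.1 2.2
   vertex 3.8 1.9 2.0
  endloop
 endfacet
 facet normal 0.316 -0.696 0.645
  outer loop
   vertex 3.1 1.8 3.3
   vertex 2.3 1.9 3.8
   vertex 1.6 0.1 2.2
  endloop
 endfacet
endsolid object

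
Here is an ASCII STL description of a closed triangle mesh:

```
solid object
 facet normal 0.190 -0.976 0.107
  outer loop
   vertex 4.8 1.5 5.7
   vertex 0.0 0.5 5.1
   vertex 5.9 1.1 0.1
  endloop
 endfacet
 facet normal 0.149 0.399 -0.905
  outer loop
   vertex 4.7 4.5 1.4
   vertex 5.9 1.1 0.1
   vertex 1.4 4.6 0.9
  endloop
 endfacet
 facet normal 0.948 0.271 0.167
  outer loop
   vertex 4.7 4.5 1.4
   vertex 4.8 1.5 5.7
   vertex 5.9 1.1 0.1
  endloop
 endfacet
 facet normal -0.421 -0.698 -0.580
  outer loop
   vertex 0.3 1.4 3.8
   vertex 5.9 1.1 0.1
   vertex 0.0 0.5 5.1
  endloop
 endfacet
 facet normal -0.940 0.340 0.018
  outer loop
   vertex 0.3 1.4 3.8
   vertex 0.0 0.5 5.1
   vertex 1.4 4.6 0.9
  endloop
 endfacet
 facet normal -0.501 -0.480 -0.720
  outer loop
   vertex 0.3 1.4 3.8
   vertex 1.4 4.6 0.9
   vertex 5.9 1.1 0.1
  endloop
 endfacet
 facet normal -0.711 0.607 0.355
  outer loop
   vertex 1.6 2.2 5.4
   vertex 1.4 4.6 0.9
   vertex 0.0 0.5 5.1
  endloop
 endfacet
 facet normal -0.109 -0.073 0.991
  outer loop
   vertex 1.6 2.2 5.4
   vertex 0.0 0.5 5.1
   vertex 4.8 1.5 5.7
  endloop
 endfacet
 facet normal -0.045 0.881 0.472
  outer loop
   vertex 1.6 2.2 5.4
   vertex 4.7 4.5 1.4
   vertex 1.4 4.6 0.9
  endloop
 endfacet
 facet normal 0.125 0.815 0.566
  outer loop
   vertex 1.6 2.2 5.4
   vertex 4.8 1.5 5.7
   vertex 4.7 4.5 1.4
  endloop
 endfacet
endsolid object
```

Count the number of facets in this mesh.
10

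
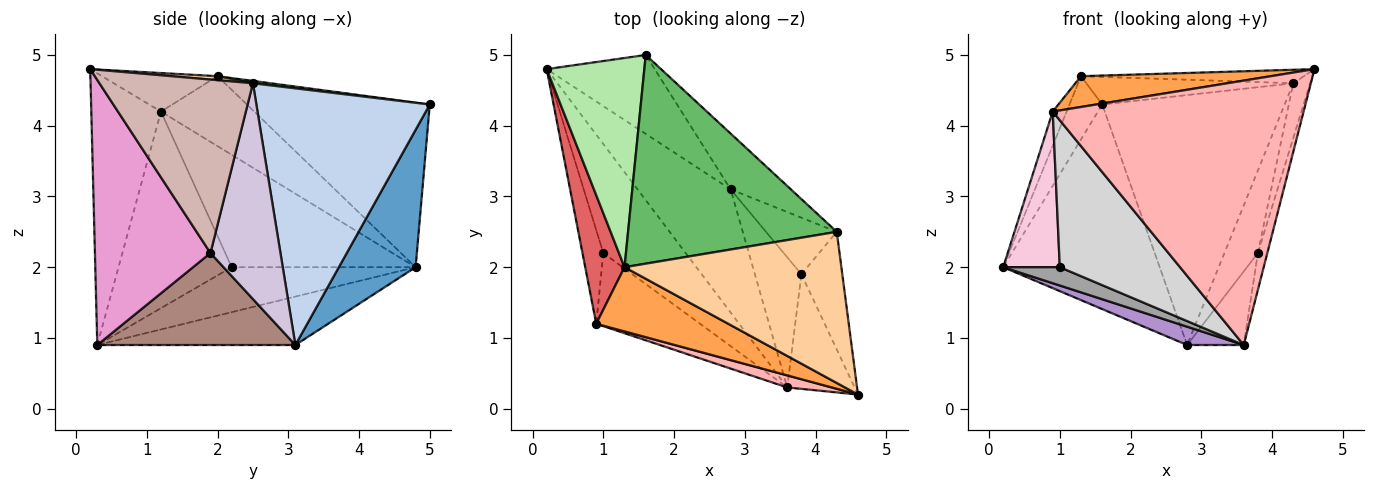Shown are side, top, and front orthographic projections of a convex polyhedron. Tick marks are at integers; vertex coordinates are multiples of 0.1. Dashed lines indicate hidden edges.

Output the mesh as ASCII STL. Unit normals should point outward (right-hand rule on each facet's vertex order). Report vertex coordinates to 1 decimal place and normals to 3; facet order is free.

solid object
 facet normal 0.416 0.848 -0.327
  outer loop
   vertex 2.8 3.1 0.9
   vertex 0.2 4.8 2.0
   vertex 1.6 5.0 4.3
  endloop
 endfacet
 facet normal 0.680 0.715 -0.160
  outer loop
   vertex 4.3 2.5 4.6
   vertex 2.8 3.1 0.9
   vertex 1.6 5.0 4.3
  endloop
 endfacet
 facet normal -0.254 -0.418 0.872
  outer loop
   vertex 1.3 2.0 4.7
   vertex 0.9 1.2 4.2
   vertex 4.6 0.2 4.8
  endloop
 endfacet
 facet normal 0.018 0.089 0.996
  outer loop
   vertex 1.3 2.0 4.7
   vertex 4.6 0.2 4.8
   vertex 4.3 2.5 4.6
  endloop
 endfacet
 facet normal 0.011 0.131 0.991
  outer loop
   vertex 1.3 2.0 4.7
   vertex 4.3 2.5 4.6
   vertex 1.6 5.0 4.3
  endloop
 endfacet
 facet normal -0.850 0.152 0.504
  outer loop
   vertex 1.3 2.0 4.7
   vertex 1.6 5.0 4.3
   vertex 0.2 4.8 2.0
  endloop
 endfacet
 facet normal -0.865 0.129 0.486
  outer loop
   vertex 1.3 2.0 4.7
   vertex 0.2 4.8 2.0
   vertex 0.9 1.2 4.2
  endloop
 endfacet
 facet normal -0.267 -0.963 0.044
  outer loop
   vertex 3.6 0.3 0.9
   vertex 4.6 0.2 4.8
   vertex 0.9 1.2 4.2
  endloop
 endfacet
 facet normal -0.458 -0.131 -0.880
  outer loop
   vertex 3.6 0.3 0.9
   vertex 0.2 4.8 2.0
   vertex 2.8 3.1 0.9
  endloop
 endfacet
 facet normal 0.865 0.414 -0.284
  outer loop
   vertex 3.8 1.9 2.2
   vertex 2.8 3.1 0.9
   vertex 4.3 2.5 4.6
  endloop
 endfacet
 facet normal 0.865 0.247 -0.437
  outer loop
   vertex 3.8 1.9 2.2
   vertex 3.6 0.3 0.9
   vertex 2.8 3.1 0.9
  endloop
 endfacet
 facet normal 0.968 0.106 -0.228
  outer loop
   vertex 3.8 1.9 2.2
   vertex 4.3 2.5 4.6
   vertex 4.6 0.2 4.8
  endloop
 endfacet
 facet normal 0.966 0.079 -0.246
  outer loop
   vertex 3.8 1.9 2.2
   vertex 4.6 0.2 4.8
   vertex 3.6 0.3 0.9
  endloop
 endfacet
 facet normal -0.941 -0.290 -0.174
  outer loop
   vertex 1.0 2.2 2.0
   vertex 0.9 1.2 4.2
   vertex 0.2 4.8 2.0
  endloop
 endfacet
 facet normal -0.474 -0.146 -0.868
  outer loop
   vertex 1.0 2.2 2.0
   vertex 0.2 4.8 2.0
   vertex 3.6 0.3 0.9
  endloop
 endfacet
 facet normal -0.644 -0.685 -0.341
  outer loop
   vertex 1.0 2.2 2.0
   vertex 3.6 0.3 0.9
   vertex 0.9 1.2 4.2
  endloop
 endfacet
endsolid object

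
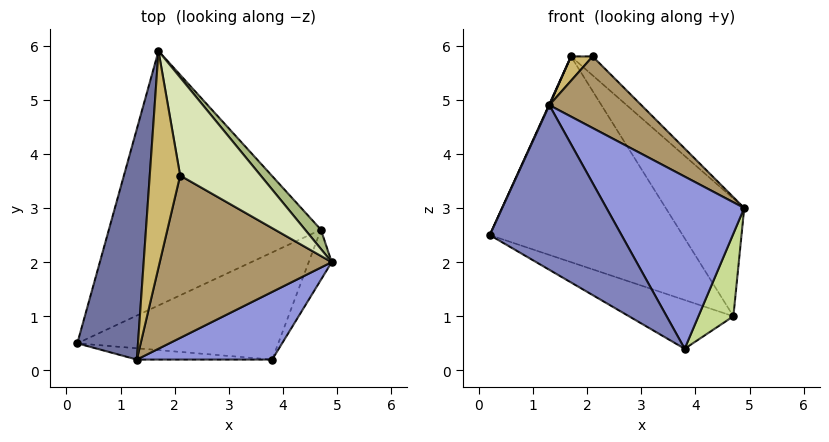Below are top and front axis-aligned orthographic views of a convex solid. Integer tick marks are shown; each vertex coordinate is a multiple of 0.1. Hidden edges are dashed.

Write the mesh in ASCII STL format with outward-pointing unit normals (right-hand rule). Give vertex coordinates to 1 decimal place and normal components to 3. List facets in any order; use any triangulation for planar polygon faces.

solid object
 facet normal -0.909 -0.002 0.416
  outer loop
   vertex 1.3 0.2 4.9
   vertex 1.7 5.9 5.8
   vertex 0.2 0.5 2.5
  endloop
 endfacet
 facet normal -0.122 -0.990 -0.068
  outer loop
   vertex 1.3 0.2 4.9
   vertex 0.2 0.5 2.5
   vertex 3.8 0.2 0.4
  endloop
 endfacet
 facet normal 0.550 -0.777 0.306
  outer loop
   vertex 1.3 0.2 4.9
   vertex 3.8 0.2 0.4
   vertex 4.9 2.0 3.0
  endloop
 endfacet
 facet normal -0.484 0.550 -0.681
  outer loop
   vertex 4.7 2.6 1.0
   vertex 0.2 0.5 2.5
   vertex 1.7 5.9 5.8
  endloop
 endfacet
 facet normal -0.445 0.371 -0.815
  outer loop
   vertex 4.7 2.6 1.0
   vertex 3.8 0.2 0.4
   vertex 0.2 0.5 2.5
  endloop
 endfacet
 facet normal 0.802 0.589 0.096
  outer loop
   vertex 4.7 2.6 1.0
   vertex 1.7 5.9 5.8
   vertex 4.9 2.0 3.0
  endloop
 endfacet
 facet normal 0.935 -0.304 -0.185
  outer loop
   vertex 4.7 2.6 1.0
   vertex 4.9 2.0 3.0
   vertex 3.8 0.2 0.4
  endloop
 endfacet
 facet normal 0.737 0.128 0.664
  outer loop
   vertex 2.1 3.6 5.8
   vertex 4.9 2.0 3.0
   vertex 1.7 5.9 5.8
  endloop
 endfacet
 facet normal 0.565 -0.333 0.755
  outer loop
   vertex 2.1 3.6 5.8
   vertex 1.3 0.2 4.9
   vertex 4.9 2.0 3.0
  endloop
 endfacet
 facet normal -0.541 -0.094 0.836
  outer loop
   vertex 2.1 3.6 5.8
   vertex 1.7 5.9 5.8
   vertex 1.3 0.2 4.9
  endloop
 endfacet
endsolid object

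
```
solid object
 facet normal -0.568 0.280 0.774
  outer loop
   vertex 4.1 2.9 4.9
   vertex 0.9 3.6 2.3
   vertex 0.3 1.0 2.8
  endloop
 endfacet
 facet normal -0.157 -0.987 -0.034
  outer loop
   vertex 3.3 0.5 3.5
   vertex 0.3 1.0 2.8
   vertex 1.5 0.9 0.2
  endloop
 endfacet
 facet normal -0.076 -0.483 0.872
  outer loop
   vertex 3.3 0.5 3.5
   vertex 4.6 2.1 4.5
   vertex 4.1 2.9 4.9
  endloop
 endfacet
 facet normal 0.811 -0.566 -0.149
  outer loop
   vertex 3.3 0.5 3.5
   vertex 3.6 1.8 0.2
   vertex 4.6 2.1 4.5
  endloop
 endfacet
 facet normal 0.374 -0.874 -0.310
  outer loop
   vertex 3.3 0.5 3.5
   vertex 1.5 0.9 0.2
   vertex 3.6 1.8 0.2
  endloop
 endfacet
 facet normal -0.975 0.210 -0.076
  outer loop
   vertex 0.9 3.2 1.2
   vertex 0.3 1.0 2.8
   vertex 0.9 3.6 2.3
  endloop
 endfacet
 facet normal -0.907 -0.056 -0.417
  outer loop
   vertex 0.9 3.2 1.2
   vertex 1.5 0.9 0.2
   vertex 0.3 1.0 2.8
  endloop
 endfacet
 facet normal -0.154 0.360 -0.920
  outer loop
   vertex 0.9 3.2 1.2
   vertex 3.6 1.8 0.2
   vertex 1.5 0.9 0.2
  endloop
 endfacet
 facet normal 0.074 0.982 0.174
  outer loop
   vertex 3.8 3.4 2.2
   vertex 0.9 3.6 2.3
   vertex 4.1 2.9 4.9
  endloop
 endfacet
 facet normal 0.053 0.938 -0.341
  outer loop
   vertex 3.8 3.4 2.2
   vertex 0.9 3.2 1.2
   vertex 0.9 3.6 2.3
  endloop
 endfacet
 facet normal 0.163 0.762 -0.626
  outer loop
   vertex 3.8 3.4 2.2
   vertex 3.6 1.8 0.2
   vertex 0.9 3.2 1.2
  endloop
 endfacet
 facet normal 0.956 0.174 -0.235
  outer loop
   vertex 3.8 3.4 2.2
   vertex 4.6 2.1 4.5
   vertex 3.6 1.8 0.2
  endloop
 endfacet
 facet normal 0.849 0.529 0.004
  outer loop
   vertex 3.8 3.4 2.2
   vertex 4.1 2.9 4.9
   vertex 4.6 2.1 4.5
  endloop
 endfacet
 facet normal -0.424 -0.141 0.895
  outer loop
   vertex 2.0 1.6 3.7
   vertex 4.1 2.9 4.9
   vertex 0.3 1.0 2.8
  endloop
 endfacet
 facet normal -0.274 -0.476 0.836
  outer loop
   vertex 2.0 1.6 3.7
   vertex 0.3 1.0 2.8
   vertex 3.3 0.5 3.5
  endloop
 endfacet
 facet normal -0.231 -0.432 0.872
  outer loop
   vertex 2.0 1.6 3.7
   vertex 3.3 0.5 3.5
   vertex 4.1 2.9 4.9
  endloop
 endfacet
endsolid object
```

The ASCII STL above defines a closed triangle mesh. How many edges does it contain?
24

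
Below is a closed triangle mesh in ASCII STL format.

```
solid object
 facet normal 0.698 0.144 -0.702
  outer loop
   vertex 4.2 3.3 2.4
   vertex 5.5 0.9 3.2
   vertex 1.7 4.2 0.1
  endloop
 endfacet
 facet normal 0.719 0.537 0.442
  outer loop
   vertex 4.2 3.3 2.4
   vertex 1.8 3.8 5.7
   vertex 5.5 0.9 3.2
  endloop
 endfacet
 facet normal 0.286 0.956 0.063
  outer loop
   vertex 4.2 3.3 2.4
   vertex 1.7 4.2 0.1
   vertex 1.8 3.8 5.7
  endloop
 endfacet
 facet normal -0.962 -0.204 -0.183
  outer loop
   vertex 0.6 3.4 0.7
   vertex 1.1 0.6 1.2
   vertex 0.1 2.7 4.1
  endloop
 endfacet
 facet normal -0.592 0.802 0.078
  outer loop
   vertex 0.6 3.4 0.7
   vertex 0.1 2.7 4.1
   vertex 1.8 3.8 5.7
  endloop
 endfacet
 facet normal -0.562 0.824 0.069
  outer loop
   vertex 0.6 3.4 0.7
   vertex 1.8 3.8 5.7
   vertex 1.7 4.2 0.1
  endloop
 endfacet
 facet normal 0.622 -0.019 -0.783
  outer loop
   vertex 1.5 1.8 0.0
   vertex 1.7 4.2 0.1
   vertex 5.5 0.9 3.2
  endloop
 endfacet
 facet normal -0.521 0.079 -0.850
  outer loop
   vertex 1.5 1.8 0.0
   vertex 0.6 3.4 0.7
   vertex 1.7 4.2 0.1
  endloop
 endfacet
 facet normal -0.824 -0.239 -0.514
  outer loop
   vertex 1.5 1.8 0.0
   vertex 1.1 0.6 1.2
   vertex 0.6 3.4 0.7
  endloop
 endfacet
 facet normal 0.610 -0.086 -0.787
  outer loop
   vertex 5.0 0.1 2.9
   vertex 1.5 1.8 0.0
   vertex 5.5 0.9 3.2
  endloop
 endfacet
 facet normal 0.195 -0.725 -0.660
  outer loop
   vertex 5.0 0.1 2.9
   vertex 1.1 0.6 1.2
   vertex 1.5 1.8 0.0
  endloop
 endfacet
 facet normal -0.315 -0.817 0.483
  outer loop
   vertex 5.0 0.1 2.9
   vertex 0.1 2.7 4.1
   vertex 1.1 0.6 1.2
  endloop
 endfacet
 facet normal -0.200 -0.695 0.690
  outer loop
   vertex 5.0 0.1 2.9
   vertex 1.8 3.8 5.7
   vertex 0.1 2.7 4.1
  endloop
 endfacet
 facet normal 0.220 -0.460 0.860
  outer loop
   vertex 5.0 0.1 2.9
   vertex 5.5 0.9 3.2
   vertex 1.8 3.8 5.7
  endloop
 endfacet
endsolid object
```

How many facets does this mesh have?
14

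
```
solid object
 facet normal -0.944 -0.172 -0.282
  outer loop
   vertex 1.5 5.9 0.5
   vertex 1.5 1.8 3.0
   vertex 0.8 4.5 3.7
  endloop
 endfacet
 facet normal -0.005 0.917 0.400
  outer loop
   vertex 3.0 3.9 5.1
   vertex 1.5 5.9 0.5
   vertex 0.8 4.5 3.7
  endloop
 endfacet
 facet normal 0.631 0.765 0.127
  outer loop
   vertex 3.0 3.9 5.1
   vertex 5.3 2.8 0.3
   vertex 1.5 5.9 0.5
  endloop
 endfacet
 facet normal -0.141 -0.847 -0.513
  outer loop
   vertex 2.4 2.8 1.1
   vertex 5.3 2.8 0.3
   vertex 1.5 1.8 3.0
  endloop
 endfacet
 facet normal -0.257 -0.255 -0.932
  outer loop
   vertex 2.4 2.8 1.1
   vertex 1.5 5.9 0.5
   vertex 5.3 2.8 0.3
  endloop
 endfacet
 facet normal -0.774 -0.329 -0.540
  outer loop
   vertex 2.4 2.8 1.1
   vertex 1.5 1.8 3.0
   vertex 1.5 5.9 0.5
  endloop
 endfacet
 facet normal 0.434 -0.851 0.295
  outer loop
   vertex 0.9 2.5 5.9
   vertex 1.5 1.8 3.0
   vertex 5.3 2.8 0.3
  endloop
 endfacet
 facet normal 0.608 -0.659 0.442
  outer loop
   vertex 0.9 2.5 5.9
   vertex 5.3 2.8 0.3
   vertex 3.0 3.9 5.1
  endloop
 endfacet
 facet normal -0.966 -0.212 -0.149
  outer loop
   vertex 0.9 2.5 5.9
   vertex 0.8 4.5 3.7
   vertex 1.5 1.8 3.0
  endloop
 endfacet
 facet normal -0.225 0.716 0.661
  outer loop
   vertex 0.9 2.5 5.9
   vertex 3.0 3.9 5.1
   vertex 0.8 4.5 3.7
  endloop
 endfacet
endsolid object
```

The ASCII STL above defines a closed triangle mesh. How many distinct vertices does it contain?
7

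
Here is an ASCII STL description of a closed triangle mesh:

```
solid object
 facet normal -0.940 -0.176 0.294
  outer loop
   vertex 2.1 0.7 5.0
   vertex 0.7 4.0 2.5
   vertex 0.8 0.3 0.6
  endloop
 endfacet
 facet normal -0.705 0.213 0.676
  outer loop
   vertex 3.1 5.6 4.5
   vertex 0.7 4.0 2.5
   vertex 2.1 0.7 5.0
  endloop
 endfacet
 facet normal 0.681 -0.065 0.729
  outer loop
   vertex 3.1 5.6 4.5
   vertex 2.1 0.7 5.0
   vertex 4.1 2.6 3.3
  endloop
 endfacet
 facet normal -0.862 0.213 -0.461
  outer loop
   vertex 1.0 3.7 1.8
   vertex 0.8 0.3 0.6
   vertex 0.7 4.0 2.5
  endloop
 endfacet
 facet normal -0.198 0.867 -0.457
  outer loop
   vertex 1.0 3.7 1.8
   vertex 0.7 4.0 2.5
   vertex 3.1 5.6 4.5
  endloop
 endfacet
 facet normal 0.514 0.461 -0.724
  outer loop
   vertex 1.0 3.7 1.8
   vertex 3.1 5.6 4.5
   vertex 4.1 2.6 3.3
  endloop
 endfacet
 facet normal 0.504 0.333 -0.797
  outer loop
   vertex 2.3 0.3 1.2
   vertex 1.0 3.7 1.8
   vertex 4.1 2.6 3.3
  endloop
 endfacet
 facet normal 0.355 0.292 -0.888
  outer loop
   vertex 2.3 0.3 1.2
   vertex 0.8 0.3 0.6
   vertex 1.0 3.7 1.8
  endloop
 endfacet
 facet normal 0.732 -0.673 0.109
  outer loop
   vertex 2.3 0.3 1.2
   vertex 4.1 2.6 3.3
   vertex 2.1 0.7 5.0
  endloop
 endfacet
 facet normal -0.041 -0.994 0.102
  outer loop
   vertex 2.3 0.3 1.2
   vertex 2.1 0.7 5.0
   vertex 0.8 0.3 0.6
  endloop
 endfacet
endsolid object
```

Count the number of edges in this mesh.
15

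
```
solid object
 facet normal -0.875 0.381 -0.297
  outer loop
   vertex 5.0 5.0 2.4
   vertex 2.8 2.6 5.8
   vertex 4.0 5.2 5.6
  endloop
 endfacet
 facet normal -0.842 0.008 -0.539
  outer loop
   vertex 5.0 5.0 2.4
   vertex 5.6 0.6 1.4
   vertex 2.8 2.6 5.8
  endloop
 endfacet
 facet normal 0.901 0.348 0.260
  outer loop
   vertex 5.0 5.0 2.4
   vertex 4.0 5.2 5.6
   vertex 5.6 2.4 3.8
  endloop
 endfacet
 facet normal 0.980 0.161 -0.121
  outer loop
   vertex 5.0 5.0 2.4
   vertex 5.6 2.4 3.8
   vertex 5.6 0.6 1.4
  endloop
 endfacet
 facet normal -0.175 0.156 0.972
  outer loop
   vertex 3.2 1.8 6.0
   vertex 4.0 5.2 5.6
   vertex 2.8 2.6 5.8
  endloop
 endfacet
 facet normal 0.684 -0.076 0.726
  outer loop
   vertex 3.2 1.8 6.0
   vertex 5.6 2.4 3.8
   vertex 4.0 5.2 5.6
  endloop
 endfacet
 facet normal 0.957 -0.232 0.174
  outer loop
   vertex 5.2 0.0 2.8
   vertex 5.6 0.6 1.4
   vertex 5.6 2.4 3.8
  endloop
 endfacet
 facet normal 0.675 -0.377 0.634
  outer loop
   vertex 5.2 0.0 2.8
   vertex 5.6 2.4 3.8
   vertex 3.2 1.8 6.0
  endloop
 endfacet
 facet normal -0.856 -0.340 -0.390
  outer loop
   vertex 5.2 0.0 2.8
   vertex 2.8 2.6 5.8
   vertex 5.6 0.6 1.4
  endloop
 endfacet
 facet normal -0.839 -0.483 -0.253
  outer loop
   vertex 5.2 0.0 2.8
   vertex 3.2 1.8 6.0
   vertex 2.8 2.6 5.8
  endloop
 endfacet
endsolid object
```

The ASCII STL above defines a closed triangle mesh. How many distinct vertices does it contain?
7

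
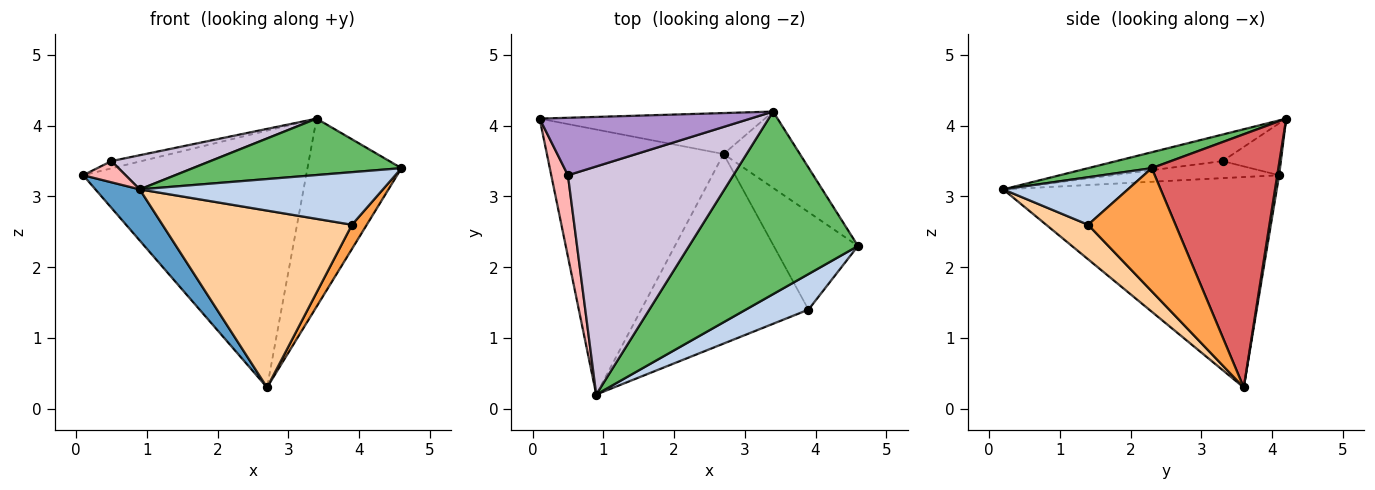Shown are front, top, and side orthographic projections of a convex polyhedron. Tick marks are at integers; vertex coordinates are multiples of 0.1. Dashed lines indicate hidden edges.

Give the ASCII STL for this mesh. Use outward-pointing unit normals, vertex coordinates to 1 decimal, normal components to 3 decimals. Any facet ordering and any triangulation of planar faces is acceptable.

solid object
 facet normal -0.760 -0.123 -0.638
  outer loop
   vertex 2.7 3.6 0.3
   vertex 0.9 0.2 3.1
   vertex 0.1 4.1 3.3
  endloop
 endfacet
 facet normal 0.391 -0.762 0.516
  outer loop
   vertex 3.9 1.4 2.6
   vertex 4.6 2.3 3.4
   vertex 0.9 0.2 3.1
  endloop
 endfacet
 facet normal 0.817 -0.139 -0.559
  outer loop
   vertex 3.9 1.4 2.6
   vertex 2.7 3.6 0.3
   vertex 4.6 2.3 3.4
  endloop
 endfacet
 facet normal 0.149 -0.674 -0.723
  outer loop
   vertex 3.9 1.4 2.6
   vertex 0.9 0.2 3.1
   vertex 2.7 3.6 0.3
  endloop
 endfacet
 facet normal 0.090 -0.294 0.952
  outer loop
   vertex 3.4 4.2 4.1
   vertex 0.9 0.2 3.1
   vertex 4.6 2.3 3.4
  endloop
 endfacet
 facet normal 0.008 0.987 -0.157
  outer loop
   vertex 3.4 4.2 4.1
   vertex 2.7 3.6 0.3
   vertex 0.1 4.1 3.3
  endloop
 endfacet
 facet normal 0.780 0.579 -0.235
  outer loop
   vertex 3.4 4.2 4.1
   vertex 4.6 2.3 3.4
   vertex 2.7 3.6 0.3
  endloop
 endfacet
 facet normal -0.703 -0.180 0.688
  outer loop
   vertex 0.5 3.3 3.5
   vertex 0.1 4.1 3.3
   vertex 0.9 0.2 3.1
  endloop
 endfacet
 facet normal -0.237 0.122 0.964
  outer loop
   vertex 0.5 3.3 3.5
   vertex 3.4 4.2 4.1
   vertex 0.1 4.1 3.3
  endloop
 endfacet
 facet normal -0.157 -0.146 0.977
  outer loop
   vertex 0.5 3.3 3.5
   vertex 0.9 0.2 3.1
   vertex 3.4 4.2 4.1
  endloop
 endfacet
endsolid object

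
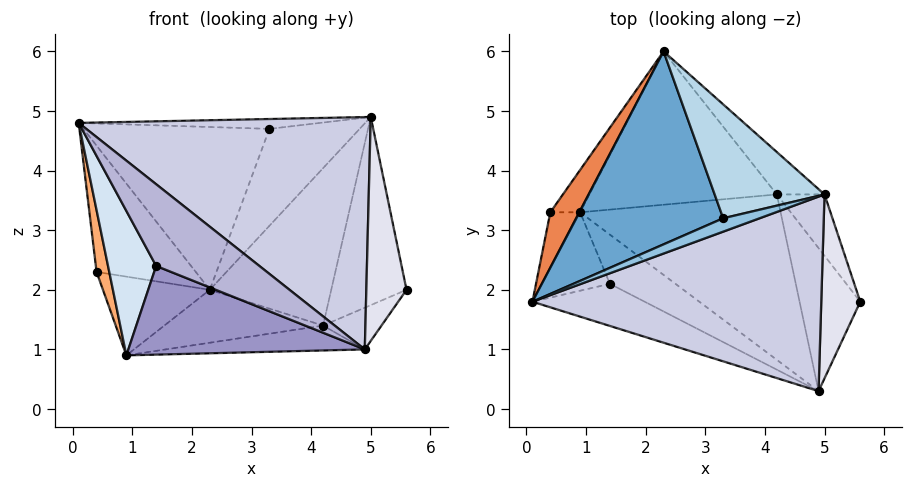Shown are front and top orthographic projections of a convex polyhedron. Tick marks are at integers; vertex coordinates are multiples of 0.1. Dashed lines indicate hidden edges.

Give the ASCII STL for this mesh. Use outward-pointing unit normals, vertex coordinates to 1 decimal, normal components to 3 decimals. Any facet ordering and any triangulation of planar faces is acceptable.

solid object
 facet normal -0.250 0.624 0.740
  outer loop
   vertex 3.3 3.2 4.7
   vertex 2.3 6.0 2.0
   vertex 0.1 1.8 4.8
  endloop
 endfacet
 facet normal -0.228 0.577 0.784
  outer loop
   vertex 3.3 3.2 4.7
   vertex 0.1 1.8 4.8
   vertex 5.0 3.6 4.9
  endloop
 endfacet
 facet normal -0.235 0.630 0.740
  outer loop
   vertex 3.3 3.2 4.7
   vertex 5.0 3.6 4.9
   vertex 2.3 6.0 2.0
  endloop
 endfacet
 facet normal -0.561 -0.727 -0.395
  outer loop
   vertex 1.4 2.1 2.4
   vertex 0.1 1.8 4.8
   vertex 0.9 3.3 0.9
  endloop
 endfacet
 facet normal -0.778 0.575 0.252
  outer loop
   vertex 0.4 3.3 2.3
   vertex 0.1 1.8 4.8
   vertex 2.3 6.0 2.0
  endloop
 endfacet
 facet normal -0.883 -0.349 -0.315
  outer loop
   vertex 0.4 3.3 2.3
   vertex 0.9 3.3 0.9
   vertex 0.1 1.8 4.8
  endloop
 endfacet
 facet normal -0.798 0.530 -0.285
  outer loop
   vertex 0.4 3.3 2.3
   vertex 2.3 6.0 2.0
   vertex 0.9 3.3 0.9
  endloop
 endfacet
 facet normal 0.113 0.324 -0.939
  outer loop
   vertex 4.2 3.6 1.4
   vertex 0.9 3.3 0.9
   vertex 2.3 6.0 2.0
  endloop
 endfacet
 facet normal 0.805 0.565 -0.184
  outer loop
   vertex 4.2 3.6 1.4
   vertex 5.0 3.6 4.9
   vertex 5.6 1.8 2.0
  endloop
 endfacet
 facet normal 0.751 0.638 -0.172
  outer loop
   vertex 4.2 3.6 1.4
   vertex 2.3 6.0 2.0
   vertex 5.0 3.6 4.9
  endloop
 endfacet
 facet normal 0.611 0.222 -0.760
  outer loop
   vertex 4.9 0.3 1.0
   vertex 4.2 3.6 1.4
   vertex 5.6 1.8 2.0
  endloop
 endfacet
 facet normal 0.135 0.147 -0.980
  outer loop
   vertex 4.9 0.3 1.0
   vertex 0.9 3.3 0.9
   vertex 4.2 3.6 1.4
  endloop
 endfacet
 facet normal -0.541 -0.735 -0.408
  outer loop
   vertex 4.9 0.3 1.0
   vertex 1.4 2.1 2.4
   vertex 0.9 3.3 0.9
  endloop
 endfacet
 facet normal -0.539 -0.749 -0.386
  outer loop
   vertex 4.9 0.3 1.0
   vertex 0.1 1.8 4.8
   vertex 1.4 2.1 2.4
  endloop
 endfacet
 facet normal 0.259 -0.741 0.620
  outer loop
   vertex 4.9 0.3 1.0
   vertex 5.0 3.6 4.9
   vertex 0.1 1.8 4.8
  endloop
 endfacet
 facet normal 0.600 -0.618 0.508
  outer loop
   vertex 4.9 0.3 1.0
   vertex 5.6 1.8 2.0
   vertex 5.0 3.6 4.9
  endloop
 endfacet
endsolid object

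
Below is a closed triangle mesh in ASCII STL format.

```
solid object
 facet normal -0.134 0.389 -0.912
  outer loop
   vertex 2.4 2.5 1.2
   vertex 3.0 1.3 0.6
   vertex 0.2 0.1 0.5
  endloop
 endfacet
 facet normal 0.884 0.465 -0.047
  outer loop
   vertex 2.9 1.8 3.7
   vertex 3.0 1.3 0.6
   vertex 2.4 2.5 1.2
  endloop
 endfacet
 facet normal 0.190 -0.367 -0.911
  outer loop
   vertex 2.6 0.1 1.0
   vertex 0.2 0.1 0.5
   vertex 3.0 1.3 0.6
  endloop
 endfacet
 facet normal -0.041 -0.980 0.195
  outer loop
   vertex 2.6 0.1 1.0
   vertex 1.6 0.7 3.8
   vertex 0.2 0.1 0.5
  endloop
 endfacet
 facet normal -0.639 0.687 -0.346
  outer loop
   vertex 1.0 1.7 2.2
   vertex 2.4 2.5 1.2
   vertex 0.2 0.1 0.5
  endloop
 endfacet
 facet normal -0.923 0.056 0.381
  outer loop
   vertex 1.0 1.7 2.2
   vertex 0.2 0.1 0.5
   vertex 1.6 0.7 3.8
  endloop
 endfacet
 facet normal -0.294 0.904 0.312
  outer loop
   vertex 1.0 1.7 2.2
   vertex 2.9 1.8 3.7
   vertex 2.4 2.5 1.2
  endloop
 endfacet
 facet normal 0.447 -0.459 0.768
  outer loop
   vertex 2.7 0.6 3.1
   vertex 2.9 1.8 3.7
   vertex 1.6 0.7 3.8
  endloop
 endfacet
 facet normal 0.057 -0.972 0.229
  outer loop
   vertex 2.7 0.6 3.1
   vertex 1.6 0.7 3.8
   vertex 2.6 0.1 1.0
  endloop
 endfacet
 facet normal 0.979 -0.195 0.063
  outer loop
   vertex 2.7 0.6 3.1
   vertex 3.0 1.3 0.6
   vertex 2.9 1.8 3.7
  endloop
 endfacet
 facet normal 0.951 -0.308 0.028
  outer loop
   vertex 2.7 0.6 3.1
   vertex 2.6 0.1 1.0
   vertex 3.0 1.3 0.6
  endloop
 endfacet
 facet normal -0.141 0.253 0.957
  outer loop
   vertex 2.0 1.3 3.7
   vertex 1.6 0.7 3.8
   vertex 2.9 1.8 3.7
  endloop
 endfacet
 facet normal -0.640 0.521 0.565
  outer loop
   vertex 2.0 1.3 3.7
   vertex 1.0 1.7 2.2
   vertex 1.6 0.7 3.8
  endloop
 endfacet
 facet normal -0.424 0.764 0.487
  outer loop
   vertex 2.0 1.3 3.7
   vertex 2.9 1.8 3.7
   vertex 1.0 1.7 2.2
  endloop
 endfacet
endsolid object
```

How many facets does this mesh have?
14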